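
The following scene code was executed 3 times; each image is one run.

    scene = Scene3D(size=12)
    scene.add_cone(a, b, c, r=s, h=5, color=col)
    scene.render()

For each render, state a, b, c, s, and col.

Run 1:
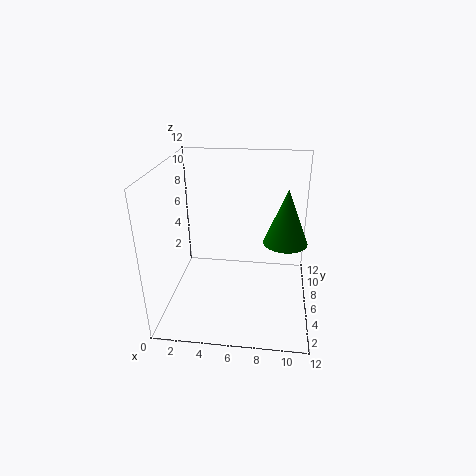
a = 10; b = 8.5; c = 4.5; s = 2; col = 'green'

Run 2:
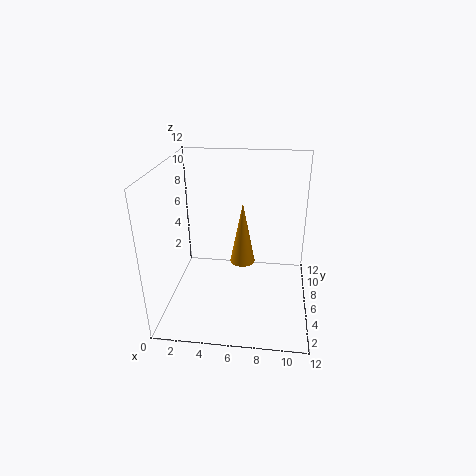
a = 6.5; b = 5; c = 4.5; s = 1; col = 'orange'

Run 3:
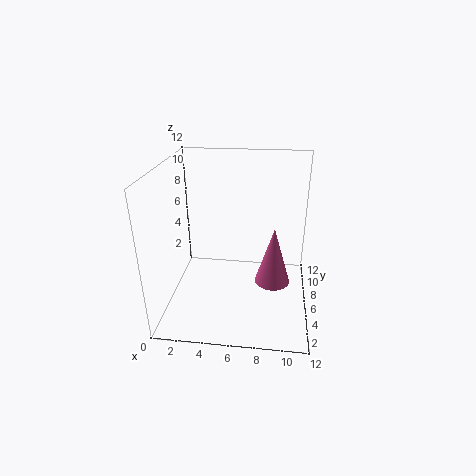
a = 9; b = 6; c = 2; s = 1.5; col = 'hotpink'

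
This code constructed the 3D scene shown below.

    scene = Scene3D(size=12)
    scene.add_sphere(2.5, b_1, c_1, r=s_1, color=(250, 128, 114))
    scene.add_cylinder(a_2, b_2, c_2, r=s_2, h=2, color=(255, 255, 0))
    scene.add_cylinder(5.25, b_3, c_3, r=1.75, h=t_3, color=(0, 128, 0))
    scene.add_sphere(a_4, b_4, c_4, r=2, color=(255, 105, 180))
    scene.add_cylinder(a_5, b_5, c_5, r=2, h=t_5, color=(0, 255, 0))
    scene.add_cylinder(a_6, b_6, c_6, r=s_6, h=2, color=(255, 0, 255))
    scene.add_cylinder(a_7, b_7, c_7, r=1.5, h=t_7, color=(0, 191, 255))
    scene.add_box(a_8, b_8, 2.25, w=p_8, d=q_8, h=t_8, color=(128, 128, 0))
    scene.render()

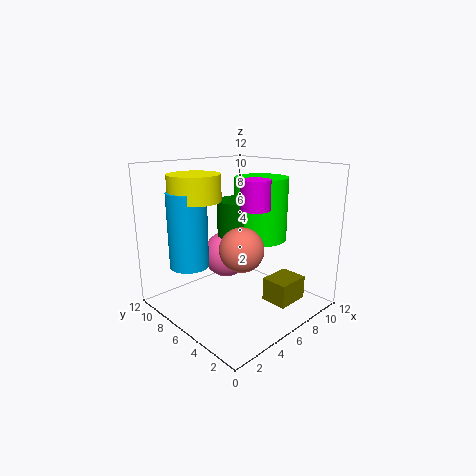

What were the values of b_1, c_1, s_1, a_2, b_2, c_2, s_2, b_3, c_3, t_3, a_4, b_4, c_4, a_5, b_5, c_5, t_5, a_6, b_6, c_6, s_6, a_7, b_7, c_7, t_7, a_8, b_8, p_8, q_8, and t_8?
b_1 = 2; c_1 = 7; s_1 = 1.5; a_2 = 2.5; b_2 = 7; c_2 = 9.5; s_2 = 2; b_3 = 5; c_3 = 6.75; t_3 = 2.75; a_4 = 6.25; b_4 = 7.75; c_4 = 4; a_5 = 6.25; b_5 = 3.75; c_5 = 6.5; t_5 = 4.75; a_6 = 3.75; b_6 = 2; c_6 = 9.5; s_6 = 1; a_7 = 1.75; b_7 = 7; c_7 = 4.5; t_7 = 5.75; a_8 = 5; b_8 = 0.25; p_8 = 2.5; q_8 = 2; t_8 = 1.75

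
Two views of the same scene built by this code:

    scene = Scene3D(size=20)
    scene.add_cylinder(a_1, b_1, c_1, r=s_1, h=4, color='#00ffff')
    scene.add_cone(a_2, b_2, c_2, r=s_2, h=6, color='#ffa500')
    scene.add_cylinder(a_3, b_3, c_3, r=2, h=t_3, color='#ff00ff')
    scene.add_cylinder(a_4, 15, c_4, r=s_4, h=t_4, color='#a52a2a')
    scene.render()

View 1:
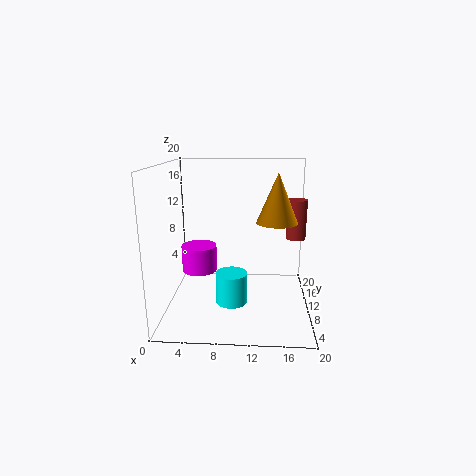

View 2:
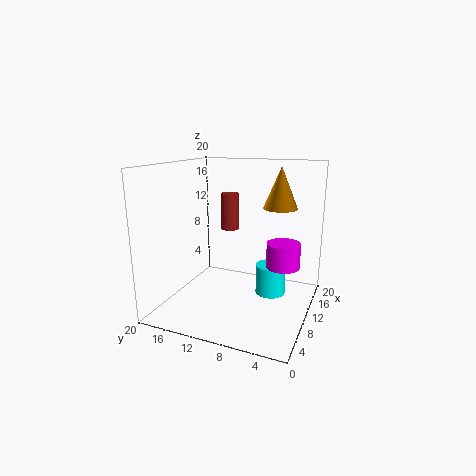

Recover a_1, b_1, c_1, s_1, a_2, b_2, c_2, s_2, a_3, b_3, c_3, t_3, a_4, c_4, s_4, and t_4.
a_1 = 9.5, b_1 = 5, c_1 = 3, s_1 = 2, a_2 = 15, b_2 = 5.5, c_2 = 13.5, s_2 = 2.5, a_3 = 6, b_3 = 2.5, c_3 = 8.5, t_3 = 3, a_4 = 18.5, c_4 = 8.5, s_4 = 1.5, t_4 = 6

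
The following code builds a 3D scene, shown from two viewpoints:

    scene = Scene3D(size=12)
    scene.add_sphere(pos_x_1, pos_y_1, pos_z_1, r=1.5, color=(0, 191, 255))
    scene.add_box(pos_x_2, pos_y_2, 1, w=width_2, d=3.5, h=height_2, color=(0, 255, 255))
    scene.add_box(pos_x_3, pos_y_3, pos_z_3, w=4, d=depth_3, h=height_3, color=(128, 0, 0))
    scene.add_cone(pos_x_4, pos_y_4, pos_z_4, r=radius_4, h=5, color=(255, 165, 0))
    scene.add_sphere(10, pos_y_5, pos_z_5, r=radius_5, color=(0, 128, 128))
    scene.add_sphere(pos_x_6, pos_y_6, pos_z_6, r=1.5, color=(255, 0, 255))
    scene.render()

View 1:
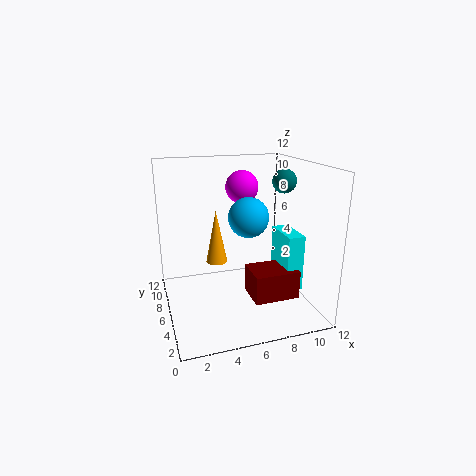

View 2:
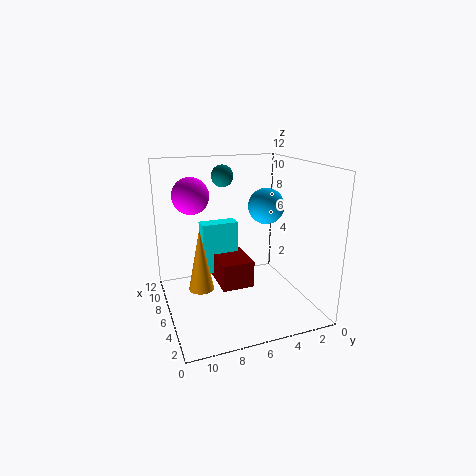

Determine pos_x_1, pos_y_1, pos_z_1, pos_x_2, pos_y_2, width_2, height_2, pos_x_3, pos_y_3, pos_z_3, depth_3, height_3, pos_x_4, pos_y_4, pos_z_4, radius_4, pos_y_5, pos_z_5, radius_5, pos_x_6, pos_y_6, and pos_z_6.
pos_x_1 = 6
pos_y_1 = 3.5
pos_z_1 = 8.5
pos_x_2 = 10
pos_y_2 = 4.5
width_2 = 1.5
height_2 = 5
pos_x_3 = 7
pos_y_3 = 4
pos_z_3 = 0.5
depth_3 = 3
height_3 = 2.5
pos_x_4 = 5
pos_y_4 = 9.5
pos_z_4 = 2.5
radius_4 = 1
pos_y_5 = 6
pos_z_5 = 10.5
radius_5 = 1
pos_x_6 = 7.5
pos_y_6 = 9.5
pos_z_6 = 9.5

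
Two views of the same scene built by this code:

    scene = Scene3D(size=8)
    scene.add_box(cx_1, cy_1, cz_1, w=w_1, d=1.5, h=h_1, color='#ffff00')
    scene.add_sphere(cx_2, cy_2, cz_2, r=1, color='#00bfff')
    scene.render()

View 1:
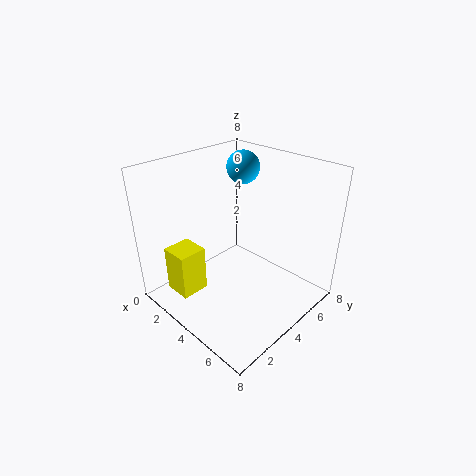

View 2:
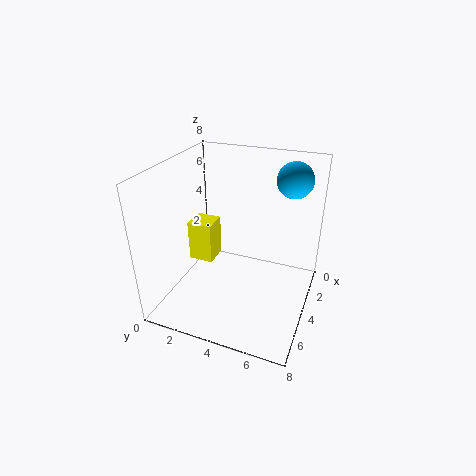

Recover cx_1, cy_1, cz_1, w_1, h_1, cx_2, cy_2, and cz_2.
cx_1 = 2, cy_1 = 0.5, cz_1 = 1.5, w_1 = 1.5, h_1 = 2.5, cx_2 = 2, cy_2 = 6.5, cz_2 = 7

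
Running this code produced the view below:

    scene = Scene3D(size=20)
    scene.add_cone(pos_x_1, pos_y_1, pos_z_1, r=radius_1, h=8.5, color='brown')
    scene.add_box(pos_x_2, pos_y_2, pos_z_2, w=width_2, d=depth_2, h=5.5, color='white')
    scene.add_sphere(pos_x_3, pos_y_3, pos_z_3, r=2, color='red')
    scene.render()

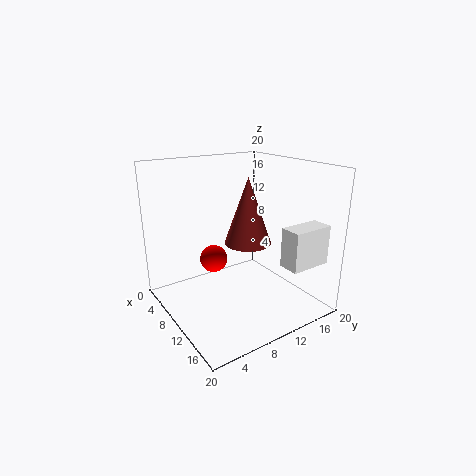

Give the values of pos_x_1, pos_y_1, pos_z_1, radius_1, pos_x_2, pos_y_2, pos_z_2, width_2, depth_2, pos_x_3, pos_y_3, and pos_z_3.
pos_x_1 = 13; pos_y_1 = 9.5; pos_z_1 = 10.5; radius_1 = 3; pos_x_2 = 14.5; pos_y_2 = 14; pos_z_2 = 6.5; width_2 = 3; depth_2 = 6; pos_x_3 = 6.5; pos_y_3 = 8; pos_z_3 = 6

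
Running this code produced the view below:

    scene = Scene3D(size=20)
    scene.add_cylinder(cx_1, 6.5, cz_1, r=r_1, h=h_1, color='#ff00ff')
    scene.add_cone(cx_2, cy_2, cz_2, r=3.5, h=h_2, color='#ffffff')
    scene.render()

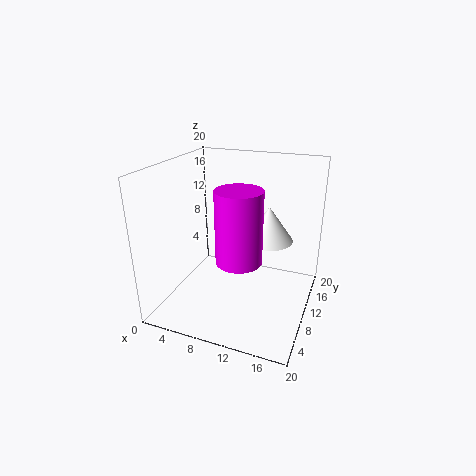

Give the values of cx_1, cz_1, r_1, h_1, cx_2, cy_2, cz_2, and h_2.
cx_1 = 11.5
cz_1 = 8.5
r_1 = 3
h_1 = 9.5
cx_2 = 13.5
cy_2 = 13
cz_2 = 9
h_2 = 5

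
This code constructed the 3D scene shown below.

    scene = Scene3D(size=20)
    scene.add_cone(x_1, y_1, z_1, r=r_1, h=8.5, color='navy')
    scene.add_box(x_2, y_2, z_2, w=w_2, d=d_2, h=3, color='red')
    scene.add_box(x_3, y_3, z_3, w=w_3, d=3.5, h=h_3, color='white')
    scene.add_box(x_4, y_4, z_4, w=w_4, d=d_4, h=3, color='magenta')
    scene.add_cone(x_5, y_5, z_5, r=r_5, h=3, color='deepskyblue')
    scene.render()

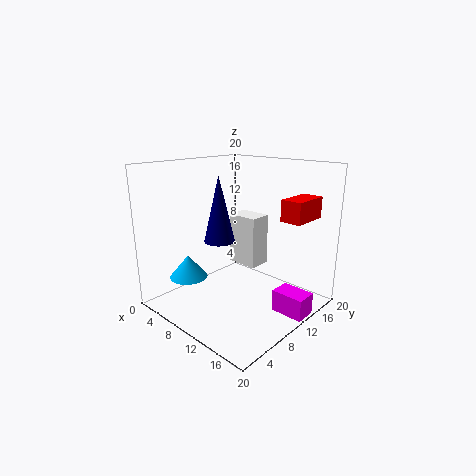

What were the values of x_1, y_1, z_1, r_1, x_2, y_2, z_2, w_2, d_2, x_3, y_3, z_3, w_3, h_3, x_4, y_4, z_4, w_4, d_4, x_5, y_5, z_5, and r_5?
x_1 = 10
y_1 = 6.5
z_1 = 10.5
r_1 = 2
x_2 = 14.5
y_2 = 13.5
z_2 = 12.5
w_2 = 3
d_2 = 5.5
x_3 = 4
y_3 = 14.5
z_3 = 3.5
w_3 = 5
h_3 = 8
x_4 = 15.5
y_4 = 11
z_4 = 0.5
w_4 = 4.5
d_4 = 3
x_5 = 7
y_5 = 3.5
z_5 = 5.5
r_5 = 2.5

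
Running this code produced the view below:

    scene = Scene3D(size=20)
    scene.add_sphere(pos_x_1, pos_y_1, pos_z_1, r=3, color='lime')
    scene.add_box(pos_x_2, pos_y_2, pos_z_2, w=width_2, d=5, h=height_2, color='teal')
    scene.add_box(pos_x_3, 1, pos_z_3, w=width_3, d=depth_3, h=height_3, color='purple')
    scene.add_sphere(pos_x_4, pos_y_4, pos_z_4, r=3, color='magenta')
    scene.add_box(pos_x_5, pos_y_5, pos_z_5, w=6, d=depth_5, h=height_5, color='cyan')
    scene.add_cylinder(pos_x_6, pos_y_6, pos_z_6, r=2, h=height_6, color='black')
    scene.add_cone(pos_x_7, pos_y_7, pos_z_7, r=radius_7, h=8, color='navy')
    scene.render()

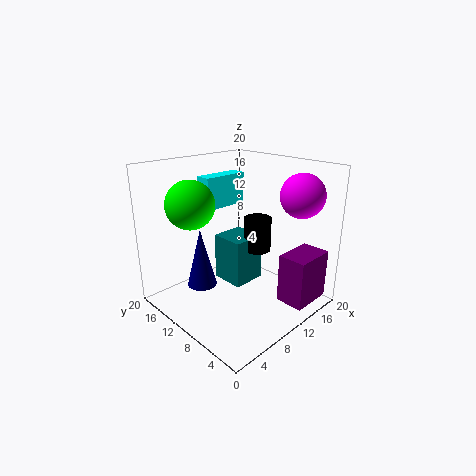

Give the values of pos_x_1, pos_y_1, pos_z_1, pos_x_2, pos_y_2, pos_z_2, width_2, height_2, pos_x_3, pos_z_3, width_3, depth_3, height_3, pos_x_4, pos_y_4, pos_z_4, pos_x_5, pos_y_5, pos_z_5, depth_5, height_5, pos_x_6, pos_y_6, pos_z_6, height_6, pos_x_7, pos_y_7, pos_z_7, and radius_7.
pos_x_1 = 3, pos_y_1 = 11, pos_z_1 = 16, pos_x_2 = 10, pos_y_2 = 10, pos_z_2 = 2, width_2 = 5, height_2 = 7, pos_x_3 = 13, pos_z_3 = 1, width_3 = 6, depth_3 = 4, height_3 = 7, pos_x_4 = 16, pos_y_4 = 4, pos_z_4 = 16, pos_x_5 = 5, pos_y_5 = 10, pos_z_5 = 15, depth_5 = 2, height_5 = 4, pos_x_6 = 14, pos_y_6 = 10, pos_z_6 = 7, height_6 = 5, pos_x_7 = 5, pos_y_7 = 12, pos_z_7 = 4, radius_7 = 2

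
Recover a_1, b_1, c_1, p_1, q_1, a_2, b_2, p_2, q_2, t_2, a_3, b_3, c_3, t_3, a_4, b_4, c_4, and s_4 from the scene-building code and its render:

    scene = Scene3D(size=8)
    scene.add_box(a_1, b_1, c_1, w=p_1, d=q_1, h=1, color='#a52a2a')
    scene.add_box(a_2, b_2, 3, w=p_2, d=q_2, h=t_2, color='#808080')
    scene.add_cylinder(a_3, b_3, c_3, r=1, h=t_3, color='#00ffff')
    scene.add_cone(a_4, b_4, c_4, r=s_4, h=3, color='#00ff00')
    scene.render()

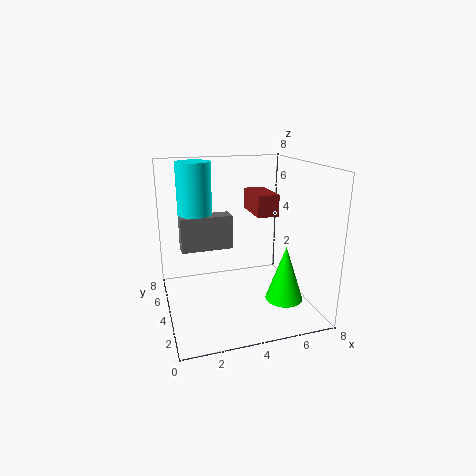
a_1 = 4, b_1 = 1, c_1 = 6, p_1 = 1, q_1 = 2, a_2 = 1, b_2 = 5, p_2 = 3, q_2 = 1, t_2 = 2, a_3 = 2, b_3 = 6, c_3 = 5, t_3 = 3, a_4 = 6, b_4 = 2, c_4 = 1, s_4 = 1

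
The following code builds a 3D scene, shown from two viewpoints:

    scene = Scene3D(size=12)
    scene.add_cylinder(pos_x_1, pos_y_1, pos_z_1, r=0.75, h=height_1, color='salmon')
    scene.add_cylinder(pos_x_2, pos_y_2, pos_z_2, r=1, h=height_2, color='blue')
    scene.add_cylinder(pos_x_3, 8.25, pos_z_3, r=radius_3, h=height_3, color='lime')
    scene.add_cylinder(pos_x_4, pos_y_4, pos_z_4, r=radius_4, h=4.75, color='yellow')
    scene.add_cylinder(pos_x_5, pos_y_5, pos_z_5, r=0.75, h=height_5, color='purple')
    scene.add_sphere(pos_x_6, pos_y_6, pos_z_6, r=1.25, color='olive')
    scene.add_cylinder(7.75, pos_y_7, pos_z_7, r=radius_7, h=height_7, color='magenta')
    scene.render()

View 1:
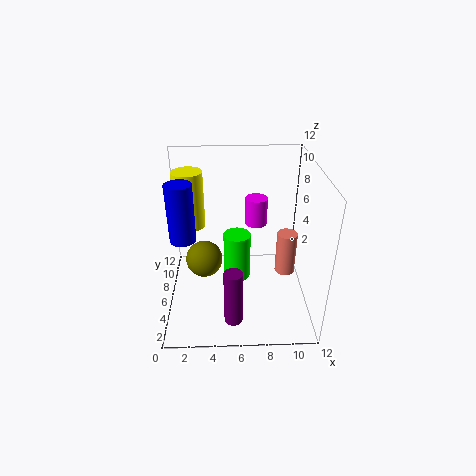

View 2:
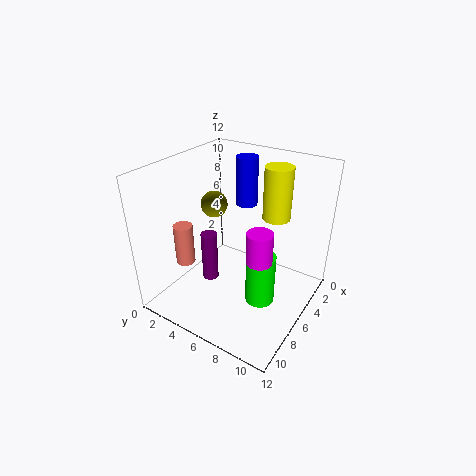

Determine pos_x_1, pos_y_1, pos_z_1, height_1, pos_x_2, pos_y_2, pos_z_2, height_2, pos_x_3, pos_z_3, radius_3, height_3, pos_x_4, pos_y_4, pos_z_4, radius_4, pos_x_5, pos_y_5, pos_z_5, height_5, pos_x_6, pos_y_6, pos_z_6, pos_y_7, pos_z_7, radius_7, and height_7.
pos_x_1 = 9.5; pos_y_1 = 3.25; pos_z_1 = 4.75; height_1 = 3.25; pos_x_2 = 1.75; pos_y_2 = 4.25; pos_z_2 = 7; height_2 = 4.5; pos_x_3 = 6; pos_z_3 = 0.5; radius_3 = 1.25; height_3 = 4.5; pos_x_4 = 2; pos_y_4 = 7.5; pos_z_4 = 6.5; radius_4 = 1.25; pos_x_5 = 5.5; pos_y_5 = 2.5; pos_z_5 = 0.25; height_5 = 4.75; pos_x_6 = 3.5; pos_y_6 = 1.75; pos_z_6 = 7; pos_y_7 = 9; pos_z_7 = 5.75; radius_7 = 1; height_7 = 2.5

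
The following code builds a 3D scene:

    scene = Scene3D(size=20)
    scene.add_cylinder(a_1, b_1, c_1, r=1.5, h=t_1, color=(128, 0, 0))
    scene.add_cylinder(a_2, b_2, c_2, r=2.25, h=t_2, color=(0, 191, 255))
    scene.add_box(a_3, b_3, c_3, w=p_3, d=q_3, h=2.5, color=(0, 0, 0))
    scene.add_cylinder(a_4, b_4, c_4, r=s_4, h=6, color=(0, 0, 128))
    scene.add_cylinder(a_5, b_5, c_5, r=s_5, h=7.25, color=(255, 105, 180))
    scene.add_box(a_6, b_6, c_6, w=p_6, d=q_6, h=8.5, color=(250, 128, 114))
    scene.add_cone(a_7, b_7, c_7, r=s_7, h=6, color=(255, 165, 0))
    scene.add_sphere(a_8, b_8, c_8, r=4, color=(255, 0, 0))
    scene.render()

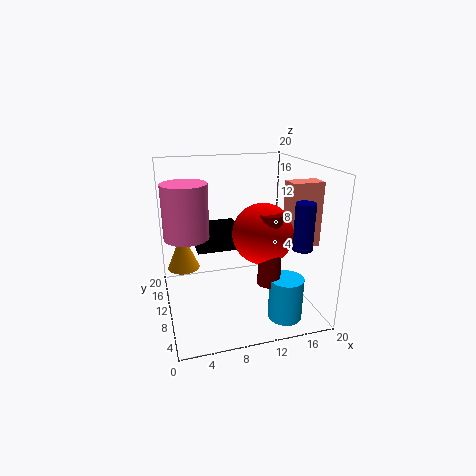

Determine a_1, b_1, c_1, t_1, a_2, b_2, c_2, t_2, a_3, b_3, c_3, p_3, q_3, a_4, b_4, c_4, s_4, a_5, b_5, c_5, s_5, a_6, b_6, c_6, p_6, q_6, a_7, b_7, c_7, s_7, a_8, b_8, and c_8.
a_1 = 12.75; b_1 = 5; c_1 = 5.25; t_1 = 9.5; a_2 = 14.75; b_2 = 3.75; c_2 = 0.5; t_2 = 5.75; a_3 = 4.5; b_3 = 11; c_3 = 7.75; p_3 = 6.75; q_3 = 6.75; a_4 = 16.5; b_4 = 3.5; c_4 = 10.25; s_4 = 1.25; a_5 = 3; b_5 = 10.25; c_5 = 10.75; s_5 = 3; a_6 = 15.5; b_6 = 5; c_6 = 9.75; p_6 = 4.25; q_6 = 2.5; a_7 = 3; b_7 = 17; c_7 = 3; s_7 = 2.5; a_8 = 12.5; b_8 = 7; c_8 = 11.5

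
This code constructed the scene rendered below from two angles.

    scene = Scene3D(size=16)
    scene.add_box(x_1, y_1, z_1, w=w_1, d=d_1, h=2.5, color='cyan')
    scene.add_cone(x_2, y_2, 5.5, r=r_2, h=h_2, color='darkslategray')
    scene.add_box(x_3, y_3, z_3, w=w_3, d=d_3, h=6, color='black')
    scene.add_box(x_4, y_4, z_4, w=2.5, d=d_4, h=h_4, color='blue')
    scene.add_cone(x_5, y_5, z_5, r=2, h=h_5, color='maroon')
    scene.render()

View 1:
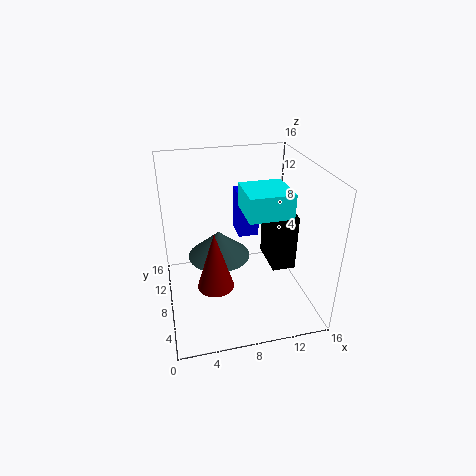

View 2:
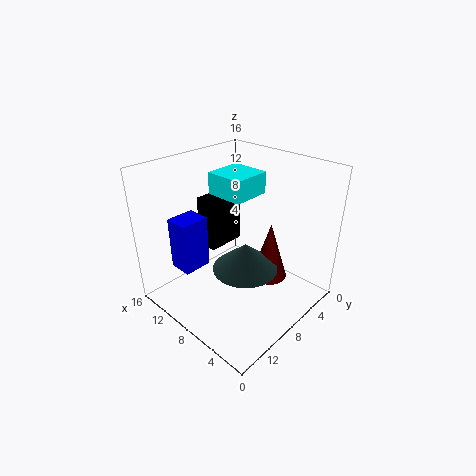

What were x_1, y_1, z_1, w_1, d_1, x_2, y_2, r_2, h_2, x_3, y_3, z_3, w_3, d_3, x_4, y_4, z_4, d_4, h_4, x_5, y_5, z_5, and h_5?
x_1 = 8
y_1 = 3.5
z_1 = 12
w_1 = 4.5
d_1 = 4.5
x_2 = 6
y_2 = 9
r_2 = 3.5
h_2 = 3
x_3 = 11
y_3 = 4.5
z_3 = 5.5
w_3 = 2.5
d_3 = 4.5
x_4 = 9
y_4 = 11.5
z_4 = 6
d_4 = 3
h_4 = 5.5
x_5 = 5
y_5 = 6
z_5 = 3.5
h_5 = 6.5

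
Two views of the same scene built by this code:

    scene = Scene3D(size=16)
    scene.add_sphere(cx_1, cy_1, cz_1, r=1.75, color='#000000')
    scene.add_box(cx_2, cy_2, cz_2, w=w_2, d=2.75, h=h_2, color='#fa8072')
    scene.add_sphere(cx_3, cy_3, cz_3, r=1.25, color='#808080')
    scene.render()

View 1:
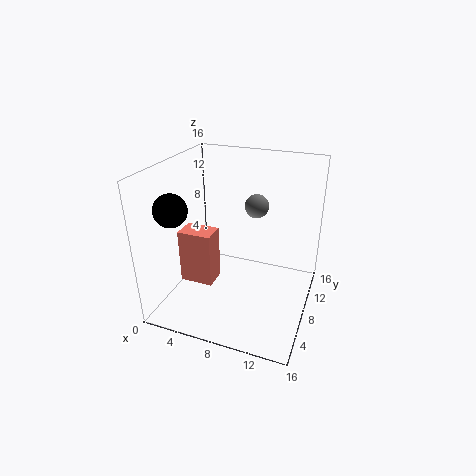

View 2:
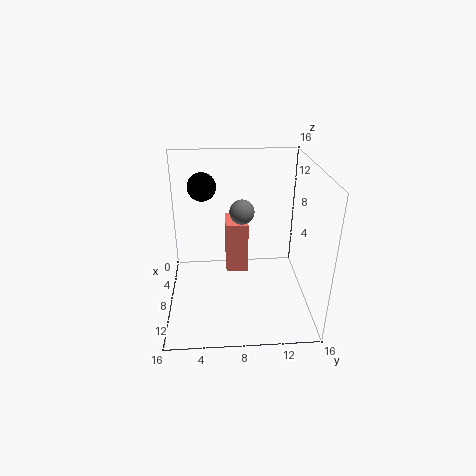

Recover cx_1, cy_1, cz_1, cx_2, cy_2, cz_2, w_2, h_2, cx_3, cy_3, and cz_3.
cx_1 = 2.25, cy_1 = 4, cz_1 = 12, cx_2 = 1, cy_2 = 6.75, cz_2 = 1.5, w_2 = 4, h_2 = 6.5, cx_3 = 10, cy_3 = 8.25, cz_3 = 12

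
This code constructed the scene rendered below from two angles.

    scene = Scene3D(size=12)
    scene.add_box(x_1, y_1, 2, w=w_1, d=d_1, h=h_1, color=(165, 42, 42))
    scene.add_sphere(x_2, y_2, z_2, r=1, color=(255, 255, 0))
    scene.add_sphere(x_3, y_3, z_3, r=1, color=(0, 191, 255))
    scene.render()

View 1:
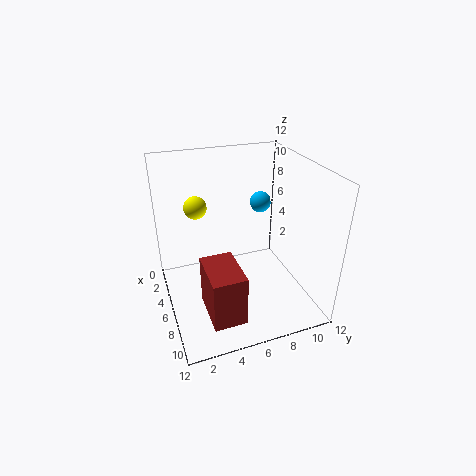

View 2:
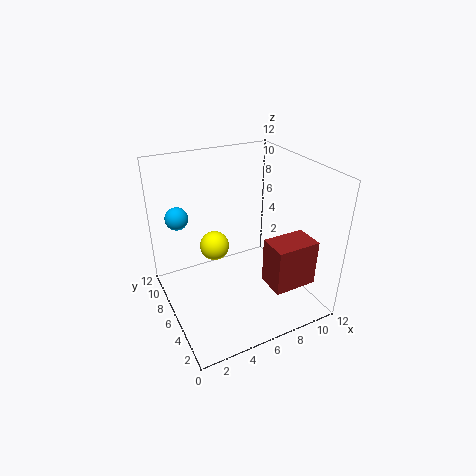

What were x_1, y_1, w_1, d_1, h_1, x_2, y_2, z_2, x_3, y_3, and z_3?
x_1 = 7.75; y_1 = 2.25; w_1 = 3.75; d_1 = 2.5; h_1 = 4; x_2 = 2.75; y_2 = 3.25; z_2 = 7.75; x_3 = 2; y_3 = 9.75; z_3 = 7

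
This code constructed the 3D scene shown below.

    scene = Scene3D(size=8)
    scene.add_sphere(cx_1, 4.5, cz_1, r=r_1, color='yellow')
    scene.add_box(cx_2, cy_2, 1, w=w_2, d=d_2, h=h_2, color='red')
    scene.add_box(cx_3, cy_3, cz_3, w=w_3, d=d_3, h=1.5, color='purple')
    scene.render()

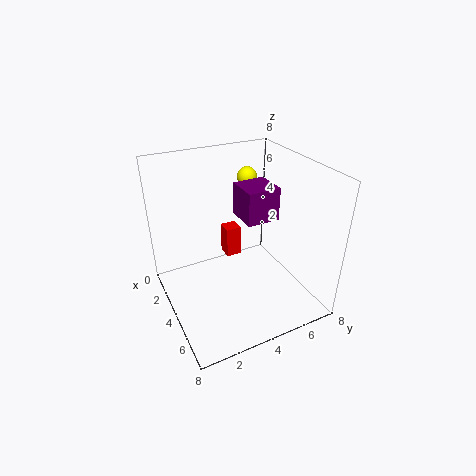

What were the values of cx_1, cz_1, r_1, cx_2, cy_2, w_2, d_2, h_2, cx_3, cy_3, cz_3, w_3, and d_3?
cx_1 = 4; cz_1 = 7.5; r_1 = 0.5; cx_2 = 0.5; cy_2 = 4.5; w_2 = 1; d_2 = 1; h_2 = 2; cx_3 = 5.5; cy_3 = 3; cz_3 = 6.5; w_3 = 1.5; d_3 = 1.5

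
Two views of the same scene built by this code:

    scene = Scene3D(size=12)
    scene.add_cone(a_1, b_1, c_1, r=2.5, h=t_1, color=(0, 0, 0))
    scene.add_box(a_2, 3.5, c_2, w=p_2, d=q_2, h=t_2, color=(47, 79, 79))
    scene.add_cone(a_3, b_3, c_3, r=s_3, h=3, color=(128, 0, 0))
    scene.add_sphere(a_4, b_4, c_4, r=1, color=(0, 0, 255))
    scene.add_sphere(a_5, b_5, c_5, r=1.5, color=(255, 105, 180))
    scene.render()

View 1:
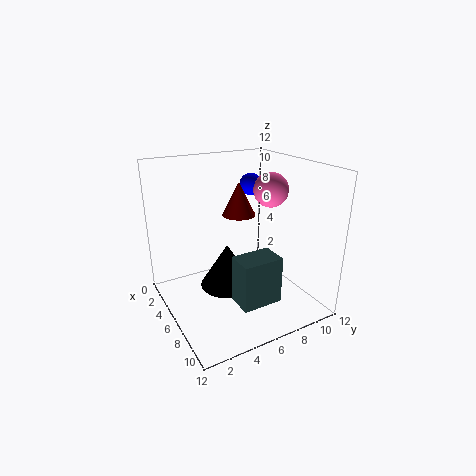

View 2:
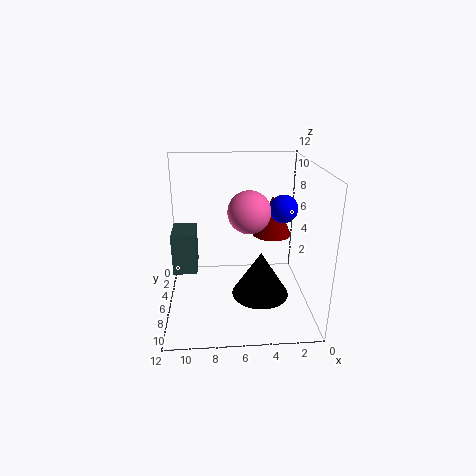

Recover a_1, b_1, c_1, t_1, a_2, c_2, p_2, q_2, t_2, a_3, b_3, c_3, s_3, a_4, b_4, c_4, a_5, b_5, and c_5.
a_1 = 4
b_1 = 6
c_1 = 0.5
t_1 = 4
a_2 = 9.5
c_2 = 3
p_2 = 2
q_2 = 3
t_2 = 3.5
a_3 = 3.5
b_3 = 7.5
c_3 = 7
s_3 = 1.5
a_4 = 3
b_4 = 9
c_4 = 9.5
a_5 = 5.5
b_5 = 9.5
c_5 = 9.5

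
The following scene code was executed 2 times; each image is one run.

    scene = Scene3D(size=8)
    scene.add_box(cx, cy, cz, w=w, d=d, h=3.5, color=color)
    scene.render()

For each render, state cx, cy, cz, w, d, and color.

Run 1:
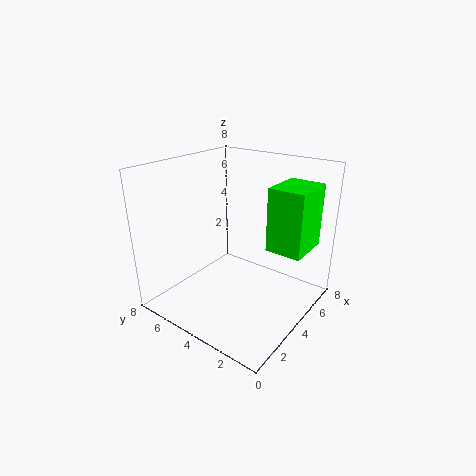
cx = 4.5
cy = 0.5
cz = 3.5
w = 2.5
d = 2
color = 'lime'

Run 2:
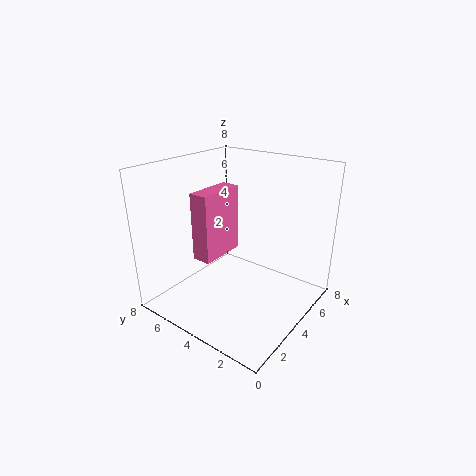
cx = 1.5
cy = 4
cz = 3.5
w = 2.5
d = 1
color = 'hotpink'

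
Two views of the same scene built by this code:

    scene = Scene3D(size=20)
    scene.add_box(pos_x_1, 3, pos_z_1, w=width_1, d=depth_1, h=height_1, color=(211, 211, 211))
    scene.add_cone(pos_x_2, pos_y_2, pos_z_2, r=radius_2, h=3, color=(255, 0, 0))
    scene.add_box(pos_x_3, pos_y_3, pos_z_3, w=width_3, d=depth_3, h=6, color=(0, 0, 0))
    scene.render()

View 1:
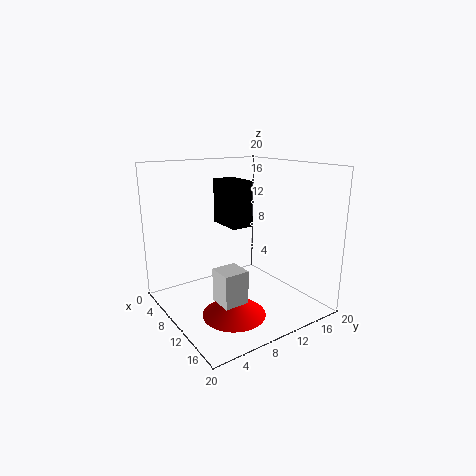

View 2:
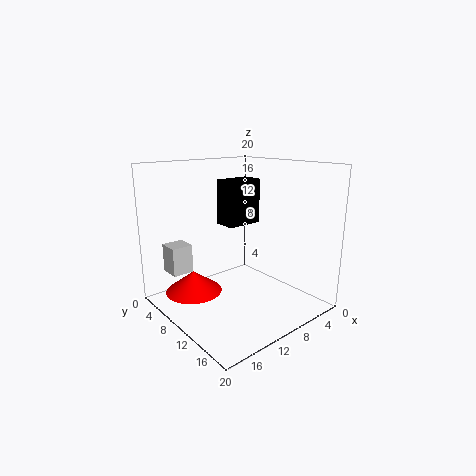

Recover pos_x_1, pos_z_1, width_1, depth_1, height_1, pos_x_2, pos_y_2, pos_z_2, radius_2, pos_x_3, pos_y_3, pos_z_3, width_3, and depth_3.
pos_x_1 = 15, pos_z_1 = 5, width_1 = 3, depth_1 = 3, height_1 = 4, pos_x_2 = 15, pos_y_2 = 6, pos_z_2 = 2, radius_2 = 4, pos_x_3 = 7, pos_y_3 = 8, pos_z_3 = 12, width_3 = 5, depth_3 = 3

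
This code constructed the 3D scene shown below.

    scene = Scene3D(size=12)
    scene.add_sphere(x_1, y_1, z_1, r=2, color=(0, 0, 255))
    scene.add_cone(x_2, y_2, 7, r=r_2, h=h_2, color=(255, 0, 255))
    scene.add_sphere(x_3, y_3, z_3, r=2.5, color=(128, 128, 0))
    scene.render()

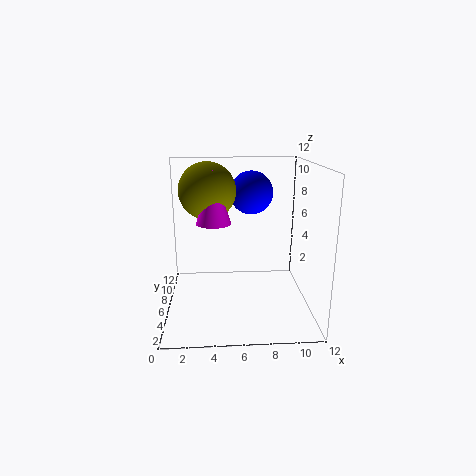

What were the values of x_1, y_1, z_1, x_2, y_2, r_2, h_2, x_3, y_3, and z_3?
x_1 = 7.5, y_1 = 10, z_1 = 9, x_2 = 4, y_2 = 7, r_2 = 1.5, h_2 = 4.5, x_3 = 3.5, y_3 = 8.5, z_3 = 9.5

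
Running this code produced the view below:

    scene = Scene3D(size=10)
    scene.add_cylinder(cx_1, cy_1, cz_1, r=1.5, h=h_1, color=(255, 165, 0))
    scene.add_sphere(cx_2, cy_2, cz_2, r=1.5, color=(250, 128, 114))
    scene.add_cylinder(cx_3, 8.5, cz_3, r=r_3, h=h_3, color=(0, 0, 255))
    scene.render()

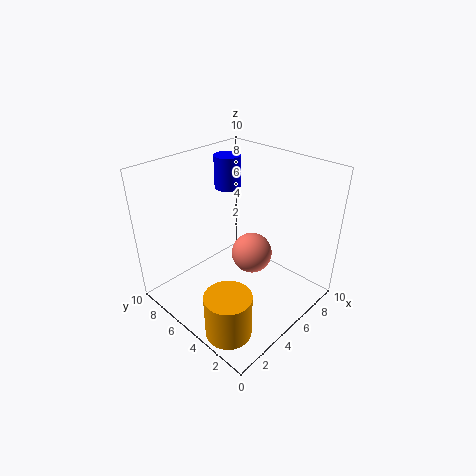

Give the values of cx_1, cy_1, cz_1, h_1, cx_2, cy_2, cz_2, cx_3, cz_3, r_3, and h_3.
cx_1 = 1.5; cy_1 = 2.5; cz_1 = 0.5; h_1 = 3; cx_2 = 6.5; cy_2 = 5; cz_2 = 3; cx_3 = 7.5; cz_3 = 7; r_3 = 1; h_3 = 2.5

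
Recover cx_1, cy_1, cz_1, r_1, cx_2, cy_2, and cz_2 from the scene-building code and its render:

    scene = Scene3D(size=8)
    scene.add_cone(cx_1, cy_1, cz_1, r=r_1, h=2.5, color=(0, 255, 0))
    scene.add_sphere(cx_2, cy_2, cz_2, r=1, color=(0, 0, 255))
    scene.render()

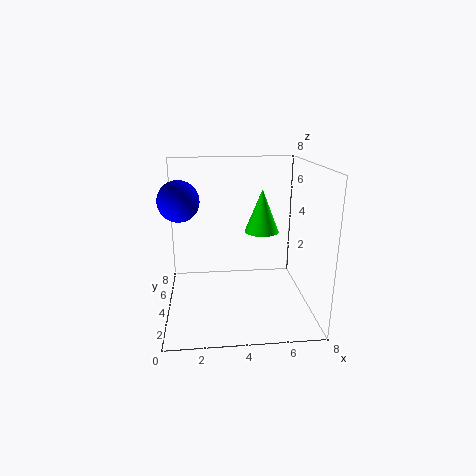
cx_1 = 5.5, cy_1 = 5, cz_1 = 4, r_1 = 1, cx_2 = 1, cy_2 = 2.5, cz_2 = 6.5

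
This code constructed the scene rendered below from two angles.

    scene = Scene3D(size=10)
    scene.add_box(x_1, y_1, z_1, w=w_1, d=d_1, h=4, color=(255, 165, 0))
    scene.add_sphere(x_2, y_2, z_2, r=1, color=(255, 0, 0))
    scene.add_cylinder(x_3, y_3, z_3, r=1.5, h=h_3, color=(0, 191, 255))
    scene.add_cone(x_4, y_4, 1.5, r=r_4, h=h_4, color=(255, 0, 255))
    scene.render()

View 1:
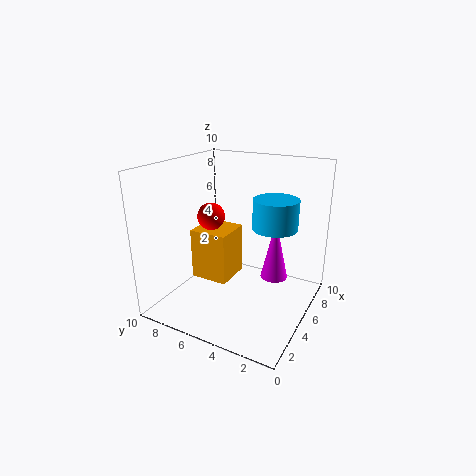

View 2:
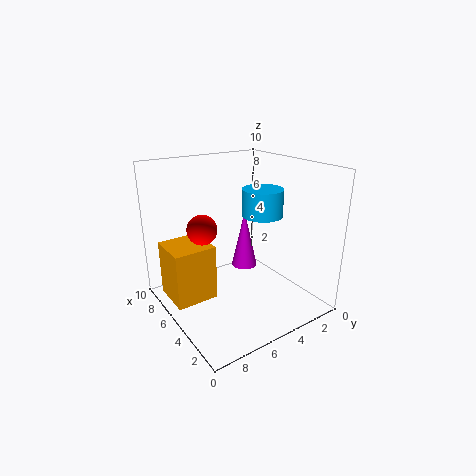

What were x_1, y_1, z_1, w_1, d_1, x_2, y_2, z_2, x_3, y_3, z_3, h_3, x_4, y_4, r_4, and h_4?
x_1 = 5.5; y_1 = 6.5; z_1 = 0.5; w_1 = 3; d_1 = 3; x_2 = 5.5; y_2 = 7.5; z_2 = 6; x_3 = 5.5; y_3 = 2.5; z_3 = 6; h_3 = 2; x_4 = 7; y_4 = 3; r_4 = 1; h_4 = 4.5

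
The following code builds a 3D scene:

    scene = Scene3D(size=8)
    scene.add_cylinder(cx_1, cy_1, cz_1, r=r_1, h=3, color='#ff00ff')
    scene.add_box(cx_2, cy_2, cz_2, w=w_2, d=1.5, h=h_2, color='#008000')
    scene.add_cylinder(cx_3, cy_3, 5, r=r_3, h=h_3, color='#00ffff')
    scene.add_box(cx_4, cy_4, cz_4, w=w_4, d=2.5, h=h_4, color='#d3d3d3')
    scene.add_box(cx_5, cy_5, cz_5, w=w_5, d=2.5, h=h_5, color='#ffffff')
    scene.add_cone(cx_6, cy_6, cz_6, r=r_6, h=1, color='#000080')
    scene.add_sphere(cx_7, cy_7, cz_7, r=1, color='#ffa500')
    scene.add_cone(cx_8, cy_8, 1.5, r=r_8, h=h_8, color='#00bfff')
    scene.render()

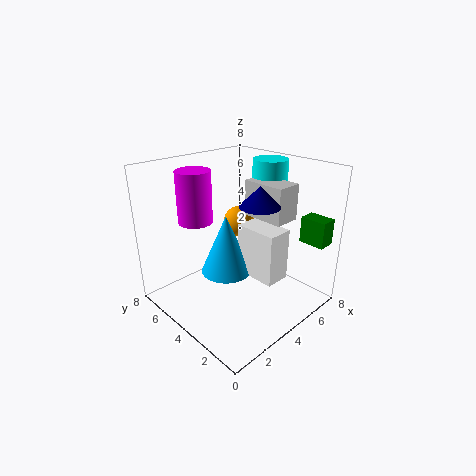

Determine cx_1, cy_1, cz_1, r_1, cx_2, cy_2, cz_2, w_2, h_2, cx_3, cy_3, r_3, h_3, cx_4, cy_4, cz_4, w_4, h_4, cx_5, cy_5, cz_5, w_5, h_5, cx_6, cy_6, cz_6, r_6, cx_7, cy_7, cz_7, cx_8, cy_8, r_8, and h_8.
cx_1 = 3, cy_1 = 6.5, cz_1 = 4.5, r_1 = 1, cx_2 = 7, cy_2 = 0.5, cz_2 = 3.5, w_2 = 1, h_2 = 1.5, cx_3 = 6.5, cy_3 = 4, r_3 = 1, h_3 = 3, cx_4 = 5, cy_4 = 2, cz_4 = 5, w_4 = 1.5, h_4 = 2, cx_5 = 4.5, cy_5 = 2, cz_5 = 1.5, w_5 = 1.5, h_5 = 3, cx_6 = 3.5, cy_6 = 2, cz_6 = 6.5, r_6 = 1, cx_7 = 6.5, cy_7 = 6.5, cz_7 = 3.5, cx_8 = 4, cy_8 = 5, r_8 = 1.5, h_8 = 3.5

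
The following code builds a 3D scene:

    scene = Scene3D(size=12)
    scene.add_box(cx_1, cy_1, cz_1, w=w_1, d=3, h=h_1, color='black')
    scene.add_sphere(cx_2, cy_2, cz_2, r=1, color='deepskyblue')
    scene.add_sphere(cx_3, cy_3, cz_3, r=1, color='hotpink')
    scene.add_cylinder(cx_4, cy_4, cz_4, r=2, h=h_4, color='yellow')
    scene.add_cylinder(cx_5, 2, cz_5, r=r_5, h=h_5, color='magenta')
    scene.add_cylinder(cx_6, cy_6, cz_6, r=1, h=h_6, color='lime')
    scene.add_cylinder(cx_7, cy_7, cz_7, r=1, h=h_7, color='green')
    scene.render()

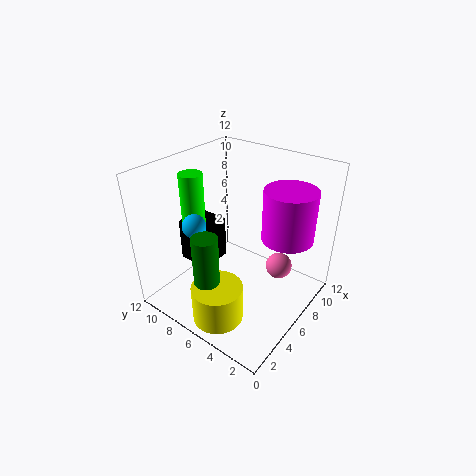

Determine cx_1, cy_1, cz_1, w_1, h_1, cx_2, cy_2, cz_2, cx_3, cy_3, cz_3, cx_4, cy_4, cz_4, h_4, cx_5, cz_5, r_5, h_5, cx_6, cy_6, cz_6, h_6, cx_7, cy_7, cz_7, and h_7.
cx_1 = 5, cy_1 = 9, cz_1 = 2, w_1 = 3, h_1 = 4, cx_2 = 4, cy_2 = 9, cz_2 = 7, cx_3 = 6, cy_3 = 2, cz_3 = 5, cx_4 = 2, cy_4 = 5, cz_4 = 1, h_4 = 3, cx_5 = 7, cz_5 = 7, r_5 = 2, h_5 = 4, cx_6 = 5, cy_6 = 10, cz_6 = 6, h_6 = 5, cx_7 = 2, cy_7 = 6, cz_7 = 2, h_7 = 6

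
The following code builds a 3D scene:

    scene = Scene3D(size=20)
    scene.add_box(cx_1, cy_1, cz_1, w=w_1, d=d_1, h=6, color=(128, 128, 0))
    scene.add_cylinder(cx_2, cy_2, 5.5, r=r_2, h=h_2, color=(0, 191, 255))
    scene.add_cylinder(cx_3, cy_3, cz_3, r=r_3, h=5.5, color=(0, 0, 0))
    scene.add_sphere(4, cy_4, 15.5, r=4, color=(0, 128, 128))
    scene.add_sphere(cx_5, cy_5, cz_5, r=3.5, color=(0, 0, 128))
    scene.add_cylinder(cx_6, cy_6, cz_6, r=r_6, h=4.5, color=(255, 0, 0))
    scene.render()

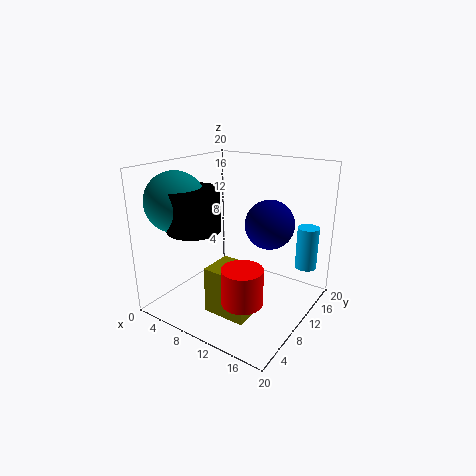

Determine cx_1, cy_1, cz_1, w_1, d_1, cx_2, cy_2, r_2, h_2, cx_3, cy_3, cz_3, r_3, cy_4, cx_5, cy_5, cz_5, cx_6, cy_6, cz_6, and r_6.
cx_1 = 10; cy_1 = 2.5; cz_1 = 2.5; w_1 = 5.5; d_1 = 4.5; cx_2 = 18; cy_2 = 15.5; r_2 = 1.5; h_2 = 6; cx_3 = 6.5; cy_3 = 5; cz_3 = 12; r_3 = 3.5; cy_4 = 4.5; cx_5 = 13; cy_5 = 13.5; cz_5 = 11.5; cx_6 = 15; cy_6 = 3.5; cz_6 = 5; r_6 = 2.5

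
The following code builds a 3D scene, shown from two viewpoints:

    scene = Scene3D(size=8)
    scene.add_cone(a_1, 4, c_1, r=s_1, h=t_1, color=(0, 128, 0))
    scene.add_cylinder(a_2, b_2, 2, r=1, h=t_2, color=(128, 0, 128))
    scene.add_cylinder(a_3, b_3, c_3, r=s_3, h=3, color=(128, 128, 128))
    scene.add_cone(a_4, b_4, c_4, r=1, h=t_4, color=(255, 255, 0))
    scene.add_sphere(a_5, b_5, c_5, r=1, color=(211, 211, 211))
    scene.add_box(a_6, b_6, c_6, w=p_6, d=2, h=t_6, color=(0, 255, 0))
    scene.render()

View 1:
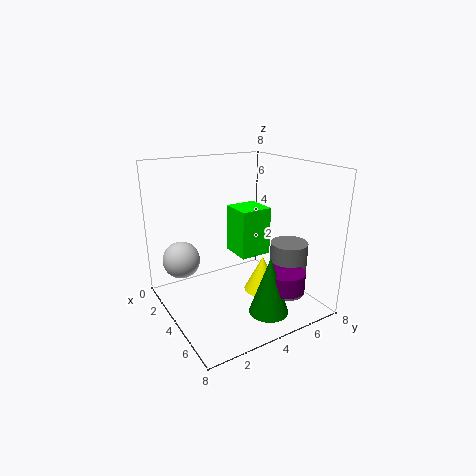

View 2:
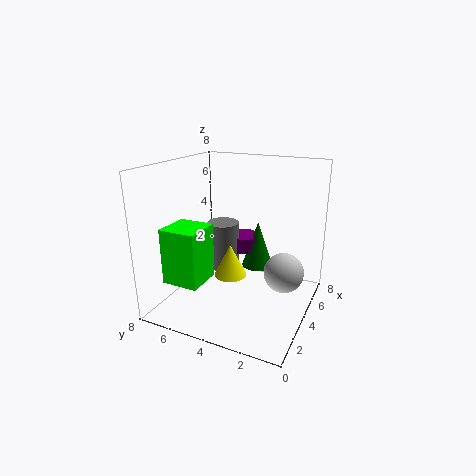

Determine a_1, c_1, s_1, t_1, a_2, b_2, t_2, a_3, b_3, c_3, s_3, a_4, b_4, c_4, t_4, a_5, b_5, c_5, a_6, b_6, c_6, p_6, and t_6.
a_1 = 7
c_1 = 1
s_1 = 1
t_1 = 3
a_2 = 7
b_2 = 5
t_2 = 1
a_3 = 6
b_3 = 6
c_3 = 1
s_3 = 1
a_4 = 5
b_4 = 5
c_4 = 1
t_4 = 2
a_5 = 3
b_5 = 1
c_5 = 3
a_6 = 1
b_6 = 5
c_6 = 2
p_6 = 2
t_6 = 3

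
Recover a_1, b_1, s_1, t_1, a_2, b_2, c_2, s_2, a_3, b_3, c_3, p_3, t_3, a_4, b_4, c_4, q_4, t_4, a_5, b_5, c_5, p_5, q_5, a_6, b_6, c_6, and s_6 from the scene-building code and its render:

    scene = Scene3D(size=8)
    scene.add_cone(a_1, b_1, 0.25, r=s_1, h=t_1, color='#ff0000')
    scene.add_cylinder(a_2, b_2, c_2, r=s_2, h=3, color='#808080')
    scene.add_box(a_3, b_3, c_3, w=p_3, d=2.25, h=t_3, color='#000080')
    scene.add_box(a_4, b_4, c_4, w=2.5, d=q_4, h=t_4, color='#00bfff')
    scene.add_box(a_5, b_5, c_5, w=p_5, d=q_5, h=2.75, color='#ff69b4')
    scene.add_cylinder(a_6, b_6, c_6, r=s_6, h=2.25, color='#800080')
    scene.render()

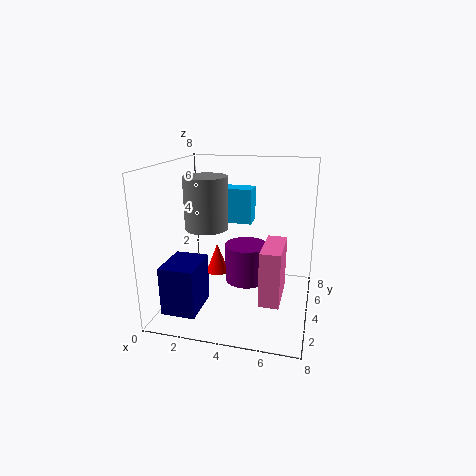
a_1 = 1.75; b_1 = 7; s_1 = 0.75; t_1 = 2; a_2 = 2; b_2 = 4.5; c_2 = 4.25; s_2 = 1.25; a_3 = 1; b_3 = 0.25; c_3 = 1; p_3 = 1.75; t_3 = 2.5; a_4 = 2; b_4 = 5; c_4 = 4.5; q_4 = 1.25; t_4 = 2; a_5 = 5.75; b_5 = 1; c_5 = 1.75; p_5 = 1; q_5 = 2.5; a_6 = 4.25; b_6 = 5; c_6 = 1; s_6 = 1.25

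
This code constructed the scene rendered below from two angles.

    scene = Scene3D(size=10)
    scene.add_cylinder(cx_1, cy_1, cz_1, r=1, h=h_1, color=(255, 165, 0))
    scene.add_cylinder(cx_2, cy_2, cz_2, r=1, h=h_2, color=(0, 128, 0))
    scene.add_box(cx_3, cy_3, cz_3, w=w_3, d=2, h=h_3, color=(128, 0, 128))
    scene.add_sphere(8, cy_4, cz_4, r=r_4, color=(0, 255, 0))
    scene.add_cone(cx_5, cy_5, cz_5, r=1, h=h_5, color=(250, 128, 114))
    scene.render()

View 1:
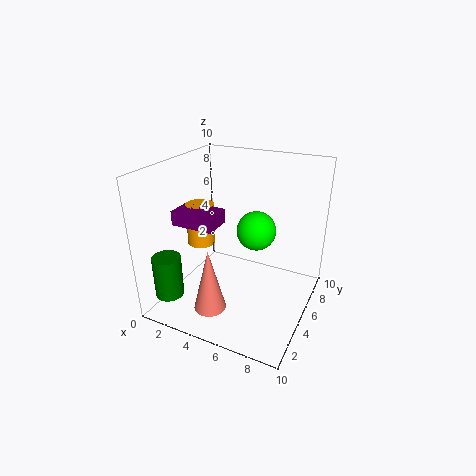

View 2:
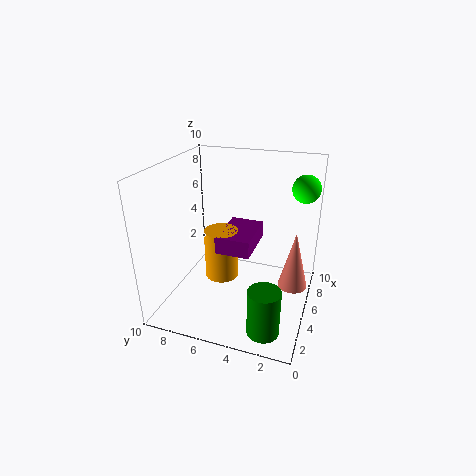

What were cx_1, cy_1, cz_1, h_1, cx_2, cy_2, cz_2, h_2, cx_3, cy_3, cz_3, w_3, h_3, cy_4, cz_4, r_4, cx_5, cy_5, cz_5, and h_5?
cx_1 = 2; cy_1 = 5; cz_1 = 4; h_1 = 3; cx_2 = 1; cy_2 = 2; cz_2 = 1; h_2 = 3; cx_3 = 1; cy_3 = 3; cz_3 = 6; w_3 = 3; h_3 = 1; cy_4 = 1; cz_4 = 8; r_4 = 1; cx_5 = 5; cy_5 = 1; cz_5 = 2; h_5 = 4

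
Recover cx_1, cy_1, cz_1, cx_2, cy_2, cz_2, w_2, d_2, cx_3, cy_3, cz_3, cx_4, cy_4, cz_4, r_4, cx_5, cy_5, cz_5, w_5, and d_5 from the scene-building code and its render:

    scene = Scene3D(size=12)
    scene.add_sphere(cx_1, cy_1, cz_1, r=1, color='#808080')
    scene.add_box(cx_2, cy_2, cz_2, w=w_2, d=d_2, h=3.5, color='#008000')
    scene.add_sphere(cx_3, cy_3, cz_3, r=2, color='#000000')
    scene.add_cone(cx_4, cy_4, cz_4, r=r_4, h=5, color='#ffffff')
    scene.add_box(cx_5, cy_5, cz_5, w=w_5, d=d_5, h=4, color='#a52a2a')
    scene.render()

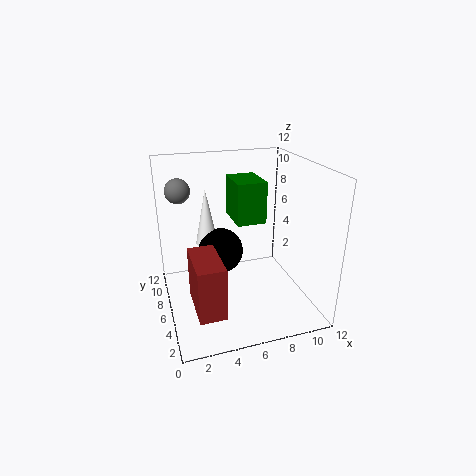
cx_1 = 1.5; cy_1 = 7.5; cz_1 = 10; cx_2 = 6; cy_2 = 6; cz_2 = 7; w_2 = 2.5; d_2 = 3.5; cx_3 = 5; cy_3 = 8; cz_3 = 4; cx_4 = 4; cy_4 = 9; cz_4 = 4.5; r_4 = 1; cx_5 = 1.5; cy_5 = 0.5; cz_5 = 2.5; w_5 = 2; d_5 = 4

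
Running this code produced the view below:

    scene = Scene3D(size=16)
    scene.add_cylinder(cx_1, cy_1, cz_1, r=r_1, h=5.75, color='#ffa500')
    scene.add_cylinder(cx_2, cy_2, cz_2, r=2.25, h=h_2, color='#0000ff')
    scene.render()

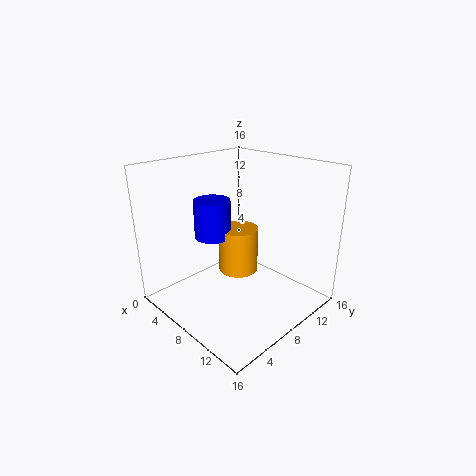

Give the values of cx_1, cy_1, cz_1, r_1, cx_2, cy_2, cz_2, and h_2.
cx_1 = 4.75; cy_1 = 11.25; cz_1 = 1.5; r_1 = 2.5; cx_2 = 2.75; cy_2 = 8.75; cz_2 = 6.25; h_2 = 4.75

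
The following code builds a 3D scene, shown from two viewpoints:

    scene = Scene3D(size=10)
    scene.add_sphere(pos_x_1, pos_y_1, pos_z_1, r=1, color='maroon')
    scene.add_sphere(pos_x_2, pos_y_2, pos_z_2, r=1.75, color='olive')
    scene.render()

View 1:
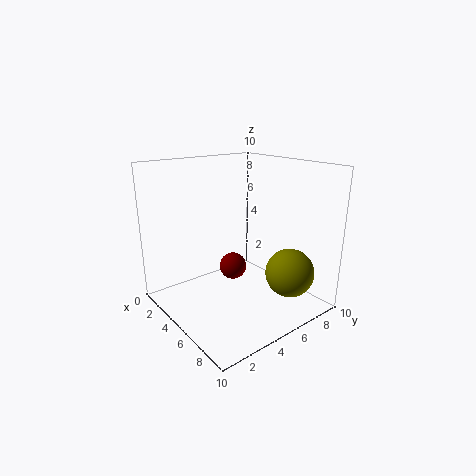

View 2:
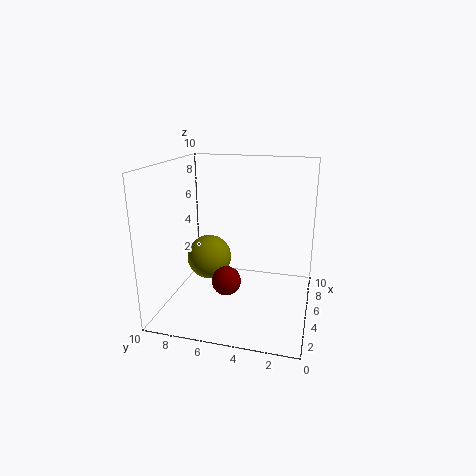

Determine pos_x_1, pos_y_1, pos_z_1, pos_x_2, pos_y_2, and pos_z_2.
pos_x_1 = 3.75
pos_y_1 = 5.5
pos_z_1 = 2.25
pos_x_2 = 7.25
pos_y_2 = 8
pos_z_2 = 2.25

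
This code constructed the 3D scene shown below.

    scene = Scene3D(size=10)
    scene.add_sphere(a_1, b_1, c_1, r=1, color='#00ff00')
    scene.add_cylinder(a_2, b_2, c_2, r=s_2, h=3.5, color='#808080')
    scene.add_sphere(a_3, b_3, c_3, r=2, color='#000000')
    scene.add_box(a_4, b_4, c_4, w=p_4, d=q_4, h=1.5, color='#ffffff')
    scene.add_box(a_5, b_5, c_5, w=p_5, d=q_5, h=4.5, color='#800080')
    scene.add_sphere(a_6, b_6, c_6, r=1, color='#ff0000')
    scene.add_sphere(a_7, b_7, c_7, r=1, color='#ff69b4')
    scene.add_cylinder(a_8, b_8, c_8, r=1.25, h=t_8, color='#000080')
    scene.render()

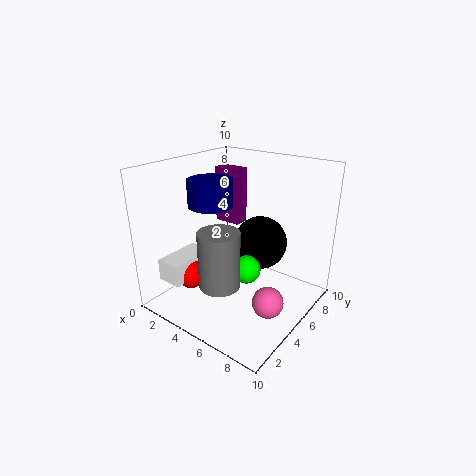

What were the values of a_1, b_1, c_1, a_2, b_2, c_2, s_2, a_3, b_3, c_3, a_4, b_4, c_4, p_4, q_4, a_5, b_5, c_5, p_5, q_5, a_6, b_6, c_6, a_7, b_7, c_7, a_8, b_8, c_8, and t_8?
a_1 = 5.75; b_1 = 5; c_1 = 2.75; a_2 = 6.25; b_2 = 1.5; c_2 = 3.5; s_2 = 1.25; a_3 = 5.25; b_3 = 7.5; c_3 = 3.75; a_4 = 1.5; b_4 = 0.75; c_4 = 2.5; p_4 = 1.75; q_4 = 3.25; a_5 = 0.25; b_5 = 8.25; c_5 = 4.25; p_5 = 2.25; q_5 = 1.25; a_6 = 3; b_6 = 2.25; c_6 = 2.75; a_7 = 8.5; b_7 = 3.5; c_7 = 2; a_8 = 5.75; b_8 = 1.5; c_8 = 8.5; t_8 = 1.5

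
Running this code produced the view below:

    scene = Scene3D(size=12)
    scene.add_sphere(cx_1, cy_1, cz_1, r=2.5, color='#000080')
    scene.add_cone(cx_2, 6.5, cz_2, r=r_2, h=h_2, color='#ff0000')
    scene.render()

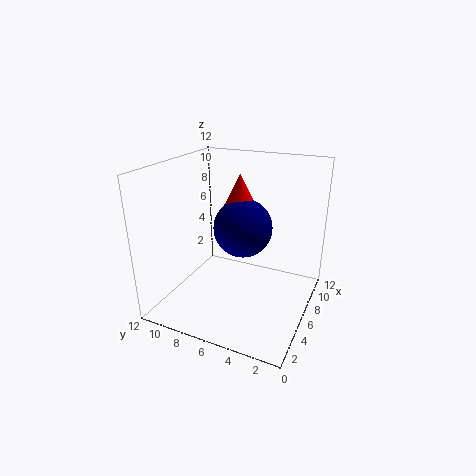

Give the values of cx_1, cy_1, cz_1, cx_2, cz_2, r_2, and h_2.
cx_1 = 7; cy_1 = 6; cz_1 = 6.5; cx_2 = 7.5; cz_2 = 8; r_2 = 1.5; h_2 = 3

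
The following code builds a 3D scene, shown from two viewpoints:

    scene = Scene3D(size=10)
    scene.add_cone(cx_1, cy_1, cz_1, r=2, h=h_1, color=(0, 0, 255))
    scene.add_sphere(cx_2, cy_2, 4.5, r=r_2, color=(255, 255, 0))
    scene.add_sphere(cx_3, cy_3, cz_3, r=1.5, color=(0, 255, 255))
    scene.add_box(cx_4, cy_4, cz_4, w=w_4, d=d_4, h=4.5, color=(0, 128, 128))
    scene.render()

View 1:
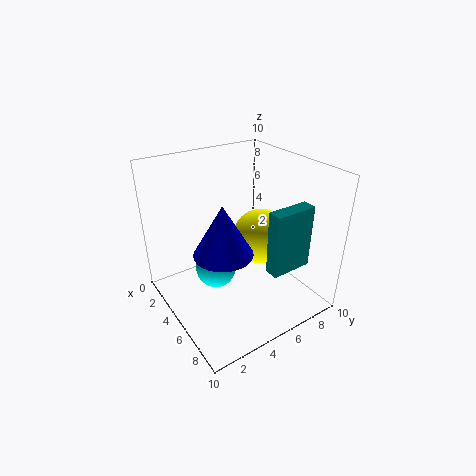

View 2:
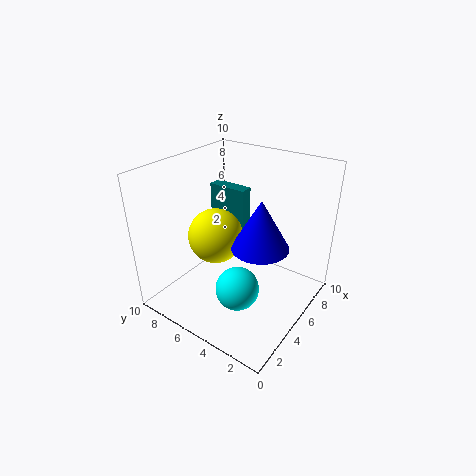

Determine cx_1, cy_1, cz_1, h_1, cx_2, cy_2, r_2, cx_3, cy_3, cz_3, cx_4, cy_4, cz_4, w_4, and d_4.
cx_1 = 5.5, cy_1 = 3.5, cz_1 = 4.5, h_1 = 3.5, cx_2 = 5, cy_2 = 7, r_2 = 2, cx_3 = 3.5, cy_3 = 4, cz_3 = 2, cx_4 = 7, cy_4 = 6, cz_4 = 3, w_4 = 1, d_4 = 3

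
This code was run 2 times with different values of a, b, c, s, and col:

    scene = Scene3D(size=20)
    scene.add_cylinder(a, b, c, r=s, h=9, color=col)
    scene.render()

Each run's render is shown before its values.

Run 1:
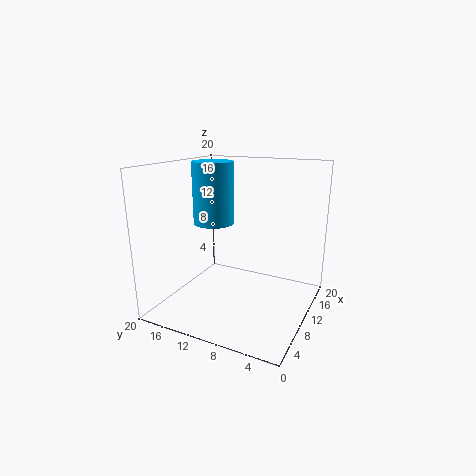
a = 12, b = 15, c = 11, s = 3, col = 'deepskyblue'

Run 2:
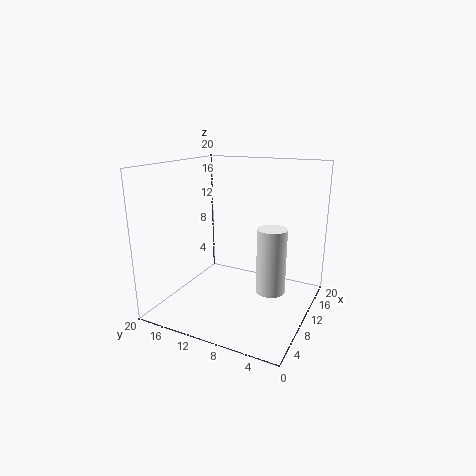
a = 10, b = 5, c = 3, s = 2, col = 'white'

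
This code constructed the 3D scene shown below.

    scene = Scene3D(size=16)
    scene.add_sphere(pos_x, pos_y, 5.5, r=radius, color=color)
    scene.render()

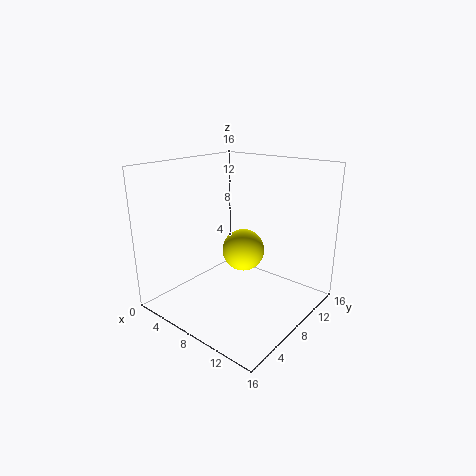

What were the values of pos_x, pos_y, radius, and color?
pos_x = 7, pos_y = 10.25, radius = 2.5, color = 'yellow'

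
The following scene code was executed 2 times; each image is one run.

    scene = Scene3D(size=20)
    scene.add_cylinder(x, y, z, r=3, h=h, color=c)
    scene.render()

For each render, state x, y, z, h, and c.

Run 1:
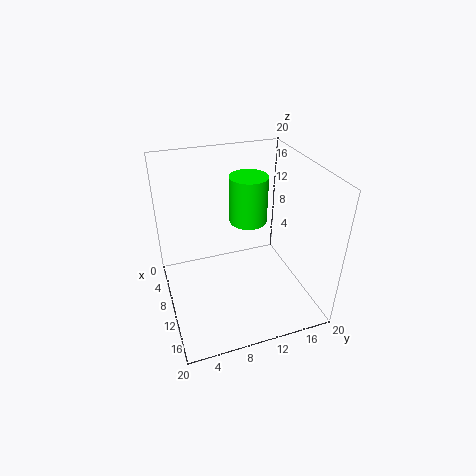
x = 3.5; y = 14; z = 8.5; h = 7.5; c = 'lime'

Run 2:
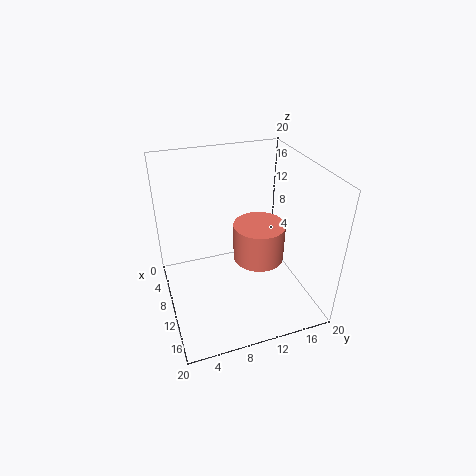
x = 16; y = 10.5; z = 11; h = 4.5; c = 'salmon'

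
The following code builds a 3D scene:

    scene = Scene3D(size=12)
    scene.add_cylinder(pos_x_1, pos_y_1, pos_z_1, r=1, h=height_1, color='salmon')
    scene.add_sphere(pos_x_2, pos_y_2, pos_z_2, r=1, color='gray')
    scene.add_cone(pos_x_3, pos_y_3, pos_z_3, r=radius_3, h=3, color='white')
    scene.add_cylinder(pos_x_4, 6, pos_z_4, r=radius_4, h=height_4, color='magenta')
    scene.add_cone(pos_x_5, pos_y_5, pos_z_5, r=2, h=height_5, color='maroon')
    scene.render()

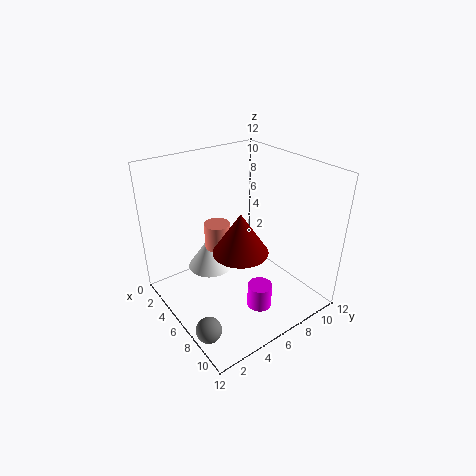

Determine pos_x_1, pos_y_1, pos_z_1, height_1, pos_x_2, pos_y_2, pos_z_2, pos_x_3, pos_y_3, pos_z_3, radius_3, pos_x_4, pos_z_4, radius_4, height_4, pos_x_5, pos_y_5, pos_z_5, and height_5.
pos_x_1 = 6
pos_y_1 = 4
pos_z_1 = 6
height_1 = 2
pos_x_2 = 9
pos_y_2 = 1
pos_z_2 = 1
pos_x_3 = 3
pos_y_3 = 5
pos_z_3 = 2
radius_3 = 2
pos_x_4 = 9
pos_z_4 = 1
radius_4 = 1
height_4 = 2
pos_x_5 = 9
pos_y_5 = 4
pos_z_5 = 7
height_5 = 3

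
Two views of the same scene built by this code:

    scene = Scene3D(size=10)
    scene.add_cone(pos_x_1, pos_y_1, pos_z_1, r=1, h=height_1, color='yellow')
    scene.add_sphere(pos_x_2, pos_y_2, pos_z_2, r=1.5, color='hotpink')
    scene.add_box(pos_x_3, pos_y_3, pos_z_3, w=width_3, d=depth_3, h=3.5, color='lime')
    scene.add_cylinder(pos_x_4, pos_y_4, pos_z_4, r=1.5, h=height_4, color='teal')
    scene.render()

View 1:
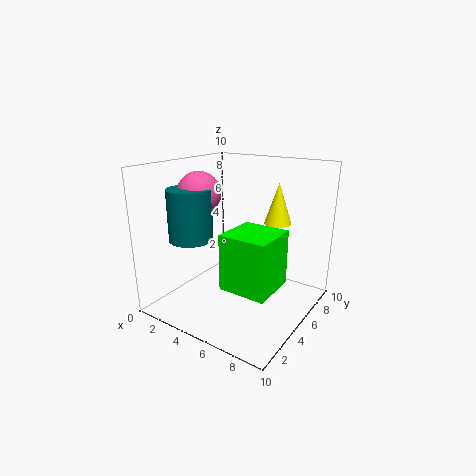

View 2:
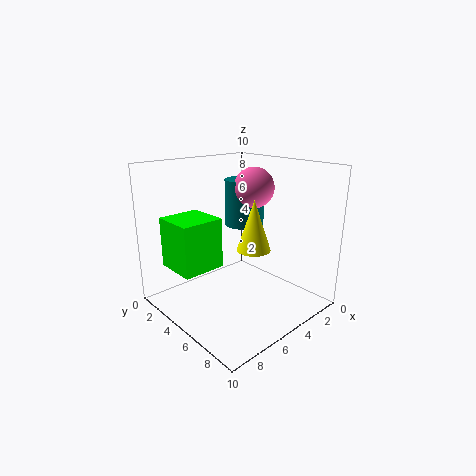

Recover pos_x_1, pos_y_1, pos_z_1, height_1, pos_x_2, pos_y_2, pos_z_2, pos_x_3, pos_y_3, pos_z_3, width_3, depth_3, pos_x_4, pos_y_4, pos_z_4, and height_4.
pos_x_1 = 6.5, pos_y_1 = 8, pos_z_1 = 5.5, height_1 = 3, pos_x_2 = 2.5, pos_y_2 = 4, pos_z_2 = 8, pos_x_3 = 6, pos_y_3 = 1.5, pos_z_3 = 3, width_3 = 3, depth_3 = 3, pos_x_4 = 2.5, pos_y_4 = 3, pos_z_4 = 5, height_4 = 3.5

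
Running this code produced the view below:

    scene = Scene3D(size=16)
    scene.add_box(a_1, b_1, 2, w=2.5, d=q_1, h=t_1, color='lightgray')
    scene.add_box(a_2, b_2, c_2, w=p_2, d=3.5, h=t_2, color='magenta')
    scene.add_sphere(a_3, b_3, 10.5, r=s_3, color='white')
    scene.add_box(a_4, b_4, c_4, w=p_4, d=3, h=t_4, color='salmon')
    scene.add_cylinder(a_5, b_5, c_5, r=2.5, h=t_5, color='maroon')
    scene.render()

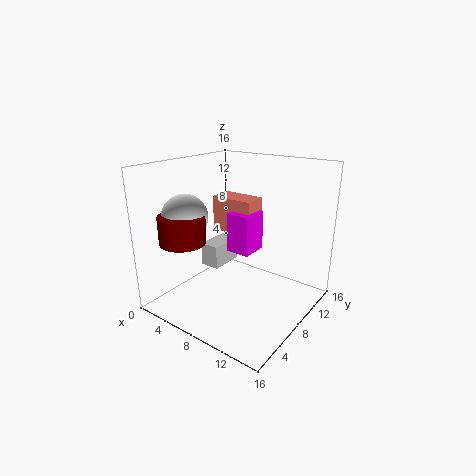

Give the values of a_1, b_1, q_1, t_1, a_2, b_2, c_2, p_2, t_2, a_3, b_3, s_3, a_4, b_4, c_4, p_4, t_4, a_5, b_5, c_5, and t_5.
a_1 = 1
b_1 = 9.5
q_1 = 4.5
t_1 = 3
a_2 = 4.5
b_2 = 10.5
c_2 = 4.5
p_2 = 3
t_2 = 5
a_3 = 3.5
b_3 = 4.5
s_3 = 2.5
a_4 = 1.5
b_4 = 11.5
c_4 = 6.5
p_4 = 5.5
t_4 = 4.5
a_5 = 4
b_5 = 3.5
c_5 = 8
t_5 = 3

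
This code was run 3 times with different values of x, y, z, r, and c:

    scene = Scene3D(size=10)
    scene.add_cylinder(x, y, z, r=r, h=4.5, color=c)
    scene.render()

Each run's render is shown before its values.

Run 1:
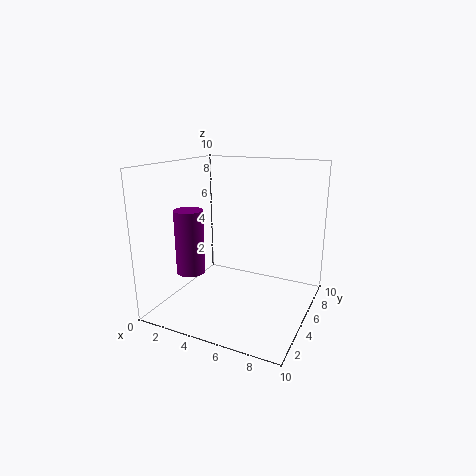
x = 2, y = 3.5, z = 2.5, r = 1, c = 'purple'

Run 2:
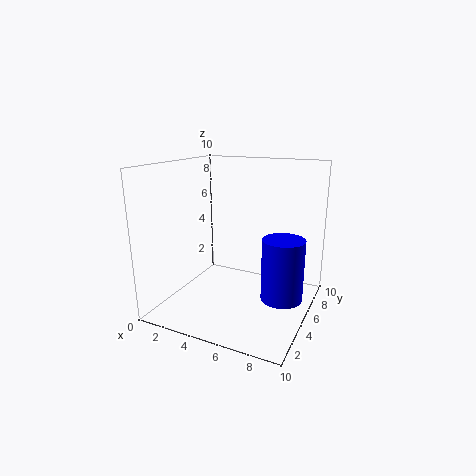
x = 8, y = 6, z = 0.5, r = 1.5, c = 'blue'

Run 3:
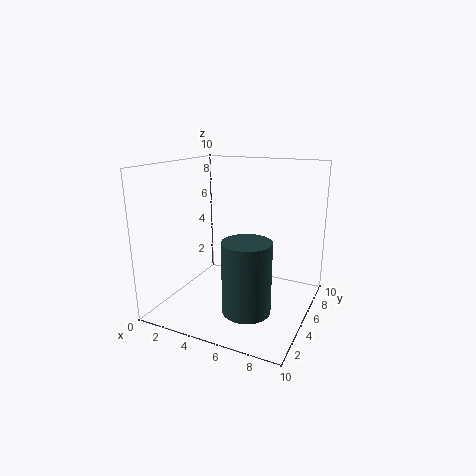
x = 7, y = 2, z = 1.5, r = 1.5, c = 'darkslategray'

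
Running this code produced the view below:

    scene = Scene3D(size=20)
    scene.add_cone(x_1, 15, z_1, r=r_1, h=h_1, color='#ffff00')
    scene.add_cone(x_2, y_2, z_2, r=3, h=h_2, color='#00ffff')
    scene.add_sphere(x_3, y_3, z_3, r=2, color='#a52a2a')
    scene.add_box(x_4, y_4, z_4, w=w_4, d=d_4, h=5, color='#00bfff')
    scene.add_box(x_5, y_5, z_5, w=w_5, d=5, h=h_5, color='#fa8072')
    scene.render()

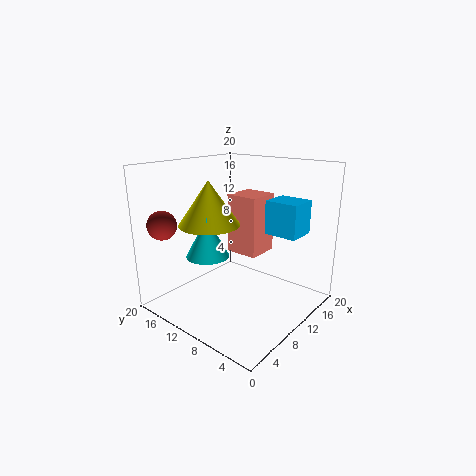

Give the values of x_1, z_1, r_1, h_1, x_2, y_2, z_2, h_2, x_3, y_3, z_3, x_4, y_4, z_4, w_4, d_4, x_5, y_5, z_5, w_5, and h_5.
x_1 = 9.5
z_1 = 11
r_1 = 4.5
h_1 = 6.5
x_2 = 7
y_2 = 13
z_2 = 7.5
h_2 = 5.5
x_3 = 3
y_3 = 17.5
z_3 = 12
x_4 = 15
y_4 = 4
z_4 = 9.5
w_4 = 4.5
d_4 = 5
x_5 = 13
y_5 = 9.5
z_5 = 6
w_5 = 5
h_5 = 9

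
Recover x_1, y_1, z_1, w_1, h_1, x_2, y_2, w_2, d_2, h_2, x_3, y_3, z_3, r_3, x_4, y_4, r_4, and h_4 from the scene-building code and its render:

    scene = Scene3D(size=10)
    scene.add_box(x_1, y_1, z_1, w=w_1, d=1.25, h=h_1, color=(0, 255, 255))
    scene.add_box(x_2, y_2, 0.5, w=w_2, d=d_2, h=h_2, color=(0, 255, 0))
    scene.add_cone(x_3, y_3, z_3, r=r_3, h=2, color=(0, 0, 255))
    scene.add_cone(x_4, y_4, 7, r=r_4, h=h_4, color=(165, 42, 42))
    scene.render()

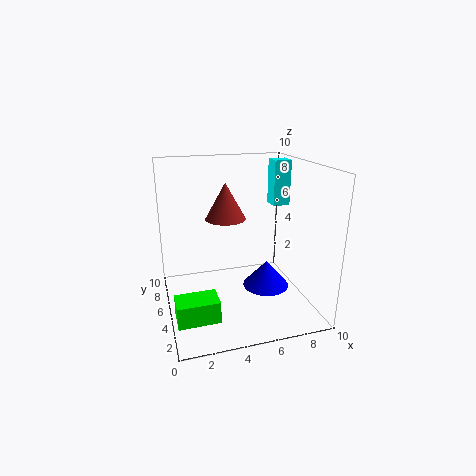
x_1 = 8; y_1 = 6; z_1 = 6.75; w_1 = 1.25; h_1 = 3.25; x_2 = 0.25; y_2 = 2; w_2 = 2.75; d_2 = 1.75; h_2 = 1.5; x_3 = 7.5; y_3 = 5.75; z_3 = 0.5; r_3 = 1.75; x_4 = 3.75; y_4 = 3.5; r_4 = 1.25; h_4 = 2.25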